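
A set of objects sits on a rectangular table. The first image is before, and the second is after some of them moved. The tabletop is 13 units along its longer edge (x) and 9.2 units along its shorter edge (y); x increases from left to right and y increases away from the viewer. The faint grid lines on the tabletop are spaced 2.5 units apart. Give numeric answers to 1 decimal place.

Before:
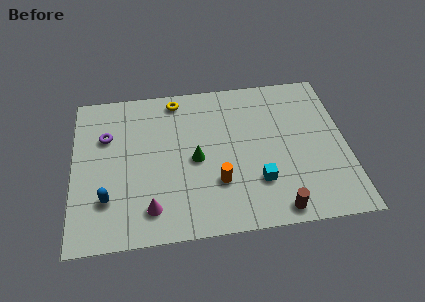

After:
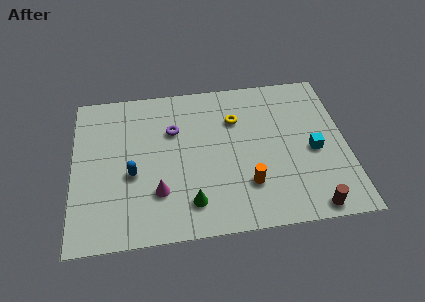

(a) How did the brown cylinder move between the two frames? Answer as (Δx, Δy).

(1.6, -0.1)

The brown cylinder was at about (9.5, 0.9) and moved to about (11.1, 0.8).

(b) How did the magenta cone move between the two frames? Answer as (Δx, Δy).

(0.4, 0.9)

From the two frames, the magenta cone sits at roughly (3.6, 1.7) before and (4.0, 2.6) after.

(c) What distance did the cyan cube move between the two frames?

3.1

The cyan cube moved from about (8.7, 2.6) to (11.4, 4.1), a distance of √(2.7² + 1.5²) ≈ 3.1.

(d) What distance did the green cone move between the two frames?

2.5

The green cone moved from about (5.8, 4.3) to (5.5, 1.8), a distance of √(0.3² + 2.5²) ≈ 2.5.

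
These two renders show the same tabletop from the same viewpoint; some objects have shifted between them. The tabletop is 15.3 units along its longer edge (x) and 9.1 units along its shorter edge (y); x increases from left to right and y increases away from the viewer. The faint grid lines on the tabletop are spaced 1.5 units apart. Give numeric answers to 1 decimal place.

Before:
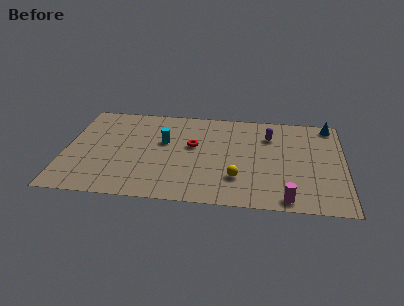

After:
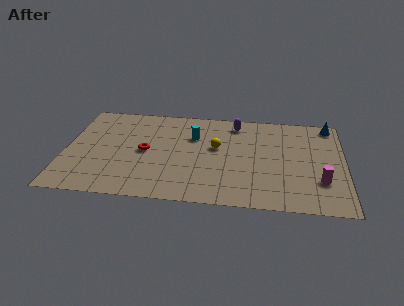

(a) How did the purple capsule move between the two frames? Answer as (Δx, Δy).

(-1.9, 1.0)

The purple capsule was at about (11.2, 6.7) and moved to about (9.3, 7.7).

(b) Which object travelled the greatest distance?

the yellow sphere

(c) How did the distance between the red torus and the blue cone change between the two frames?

+2.7

Before: roughly 8.0 units apart; after: 10.7. That's 2.7 units further apart.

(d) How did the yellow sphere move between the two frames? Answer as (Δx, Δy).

(-1.2, 2.8)

From the two frames, the yellow sphere sits at roughly (9.5, 2.5) before and (8.3, 5.3) after.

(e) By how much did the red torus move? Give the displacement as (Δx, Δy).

(-2.6, -0.8)

From the two frames, the red torus sits at roughly (7.0, 5.3) before and (4.4, 4.5) after.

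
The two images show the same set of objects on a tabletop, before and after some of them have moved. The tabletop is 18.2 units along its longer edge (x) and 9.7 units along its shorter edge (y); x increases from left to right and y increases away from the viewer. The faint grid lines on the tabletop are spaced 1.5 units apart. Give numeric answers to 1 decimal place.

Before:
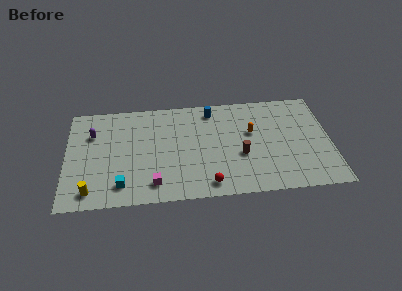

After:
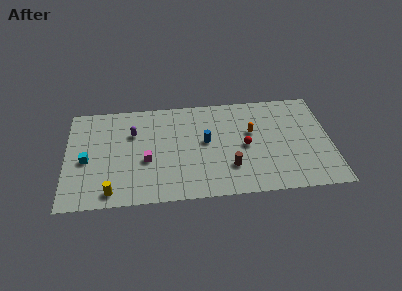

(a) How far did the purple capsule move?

2.8

The purple capsule was near (1.8, 6.8) before and (4.6, 6.6) after, so it travelled √(2.8² + 0.2²) ≈ 2.8 units.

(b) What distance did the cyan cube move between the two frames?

3.5

The cyan cube moved from about (3.8, 1.8) to (1.4, 4.3), a distance of √(2.4² + 2.5²) ≈ 3.5.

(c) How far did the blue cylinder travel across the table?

3.0

The blue cylinder moved from about (10.1, 8.3) to (9.6, 5.3), a distance of √(0.5² + 3.0²) ≈ 3.0.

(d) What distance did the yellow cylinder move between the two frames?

1.4

The yellow cylinder moved from about (1.7, 1.4) to (3.1, 1.2), a distance of √(1.4² + 0.2²) ≈ 1.4.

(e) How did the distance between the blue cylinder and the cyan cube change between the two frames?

-0.8

They were about 9.1 units apart before and 8.3 after — 0.8 units closer together.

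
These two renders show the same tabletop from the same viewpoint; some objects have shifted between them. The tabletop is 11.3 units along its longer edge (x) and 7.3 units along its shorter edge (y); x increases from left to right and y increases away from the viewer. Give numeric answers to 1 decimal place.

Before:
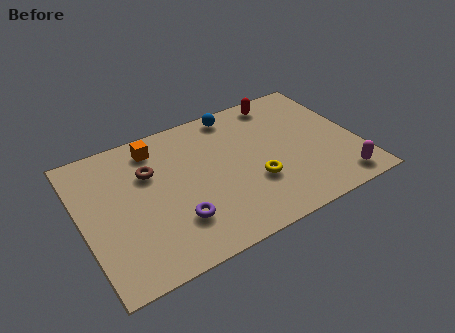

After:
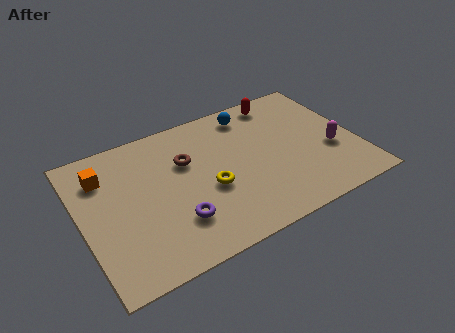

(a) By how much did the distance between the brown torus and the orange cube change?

+2.1

Before: roughly 1.3 units apart; after: 3.4. That's 2.1 units further apart.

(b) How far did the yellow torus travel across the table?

1.9

From (6.9, 2.5) to (5.1, 3.0), the yellow torus covered √(1.8² + 0.5²) ≈ 1.9 units.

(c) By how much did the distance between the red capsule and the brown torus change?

-1.4

They were about 5.9 units apart before and 4.5 after — 1.4 units closer together.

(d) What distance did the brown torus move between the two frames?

1.5

From (2.9, 4.9) to (4.4, 4.8), the brown torus covered √(1.5² + 0.1²) ≈ 1.5 units.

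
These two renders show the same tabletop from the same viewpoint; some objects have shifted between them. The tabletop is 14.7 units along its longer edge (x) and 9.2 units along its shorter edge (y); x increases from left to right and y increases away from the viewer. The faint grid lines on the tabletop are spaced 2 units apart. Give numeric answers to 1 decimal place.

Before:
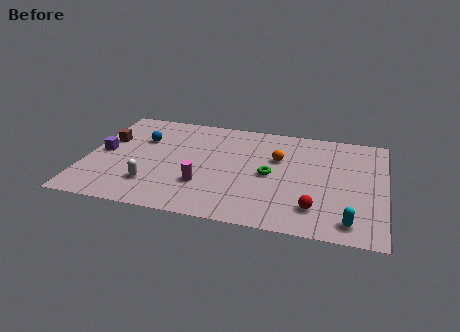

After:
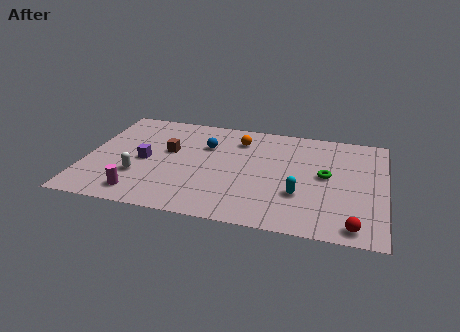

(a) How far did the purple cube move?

2.1

The purple cube moved from about (0.8, 4.6) to (2.9, 4.3), a distance of √(2.1² + 0.3²) ≈ 2.1.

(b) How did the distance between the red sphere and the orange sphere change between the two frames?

+4.2

The distance was about 4.4 in the first image and 8.6 in the second, so they moved 4.2 units further apart.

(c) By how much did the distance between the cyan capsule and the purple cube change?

-4.9

They were about 12.7 units apart before and 7.8 after — 4.9 units closer together.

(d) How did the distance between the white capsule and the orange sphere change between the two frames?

-0.6

They were about 7.0 units apart before and 6.4 after — 0.6 units closer together.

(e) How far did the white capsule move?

0.9

From (3.4, 2.3) to (2.7, 2.9), the white capsule covered √(0.7² + 0.6²) ≈ 0.9 units.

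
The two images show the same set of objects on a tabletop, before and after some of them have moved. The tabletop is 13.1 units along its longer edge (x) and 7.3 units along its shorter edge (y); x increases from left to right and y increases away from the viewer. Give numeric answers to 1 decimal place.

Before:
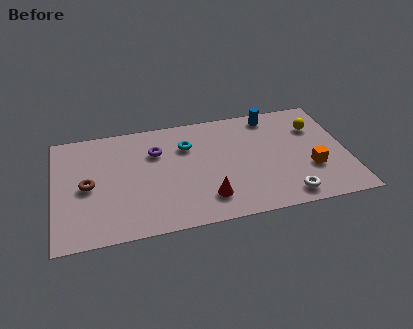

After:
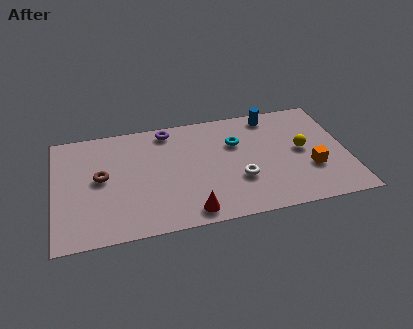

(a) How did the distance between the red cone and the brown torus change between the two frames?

-0.7

Before: roughly 5.5 units apart; after: 4.8. That's 0.7 units closer together.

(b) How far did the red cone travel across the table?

1.1

The red cone moved from about (6.7, 1.6) to (5.9, 0.9), a distance of √(0.8² + 0.7²) ≈ 1.1.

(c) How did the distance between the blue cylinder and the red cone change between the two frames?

+1.0

They were about 5.8 units apart before and 6.8 after — 1.0 units further apart.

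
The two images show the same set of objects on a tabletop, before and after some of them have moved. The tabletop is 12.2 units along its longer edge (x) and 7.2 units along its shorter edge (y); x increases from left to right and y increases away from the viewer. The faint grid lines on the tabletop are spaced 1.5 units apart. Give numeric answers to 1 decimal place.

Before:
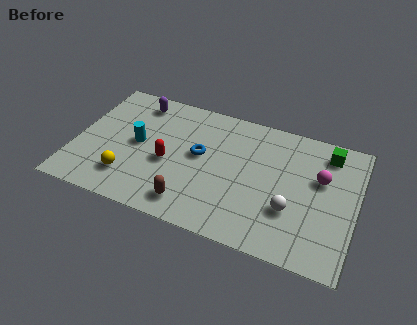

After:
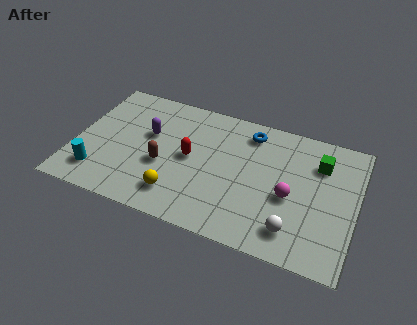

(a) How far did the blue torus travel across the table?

2.8

From (5.4, 4.0) to (7.4, 6.0), the blue torus covered √(2.0² + 2.0²) ≈ 2.8 units.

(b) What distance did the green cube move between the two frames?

0.8

The green cube was near (10.8, 6.0) before and (10.5, 5.3) after, so it travelled √(0.3² + 0.7²) ≈ 0.8 units.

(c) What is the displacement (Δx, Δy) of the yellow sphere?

(2.2, -0.2)

The yellow sphere was at about (2.5, 1.7) and moved to about (4.7, 1.5).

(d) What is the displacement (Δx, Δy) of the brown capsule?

(-1.4, 1.7)

The brown capsule was at about (5.3, 1.2) and moved to about (3.9, 2.9).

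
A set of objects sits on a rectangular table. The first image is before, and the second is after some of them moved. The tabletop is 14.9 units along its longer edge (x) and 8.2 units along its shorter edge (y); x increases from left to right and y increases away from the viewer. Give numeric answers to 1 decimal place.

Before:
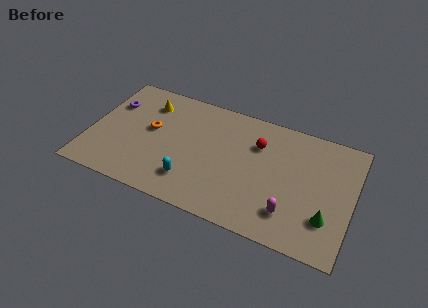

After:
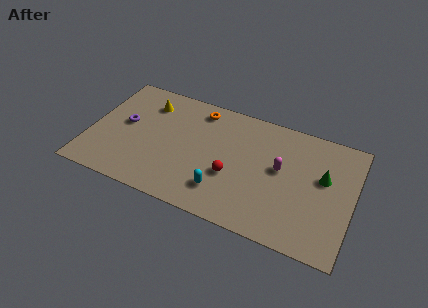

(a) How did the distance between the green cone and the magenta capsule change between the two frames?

+0.4

They were about 2.0 units apart before and 2.4 after — 0.4 units further apart.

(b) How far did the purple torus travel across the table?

1.5

The purple torus was near (1.0, 5.7) before and (1.9, 4.5) after, so it travelled √(0.9² + 1.2²) ≈ 1.5 units.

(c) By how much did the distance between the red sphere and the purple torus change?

-1.9

Before: roughly 8.4 units apart; after: 6.5. That's 1.9 units closer together.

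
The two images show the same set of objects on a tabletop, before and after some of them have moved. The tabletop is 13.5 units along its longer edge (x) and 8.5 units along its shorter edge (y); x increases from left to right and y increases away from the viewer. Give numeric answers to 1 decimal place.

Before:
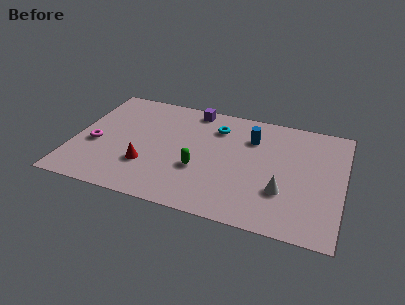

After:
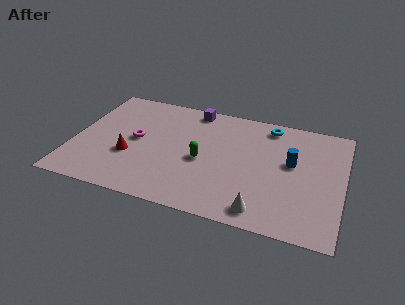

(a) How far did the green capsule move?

0.7

From (6.4, 3.1) to (6.5, 3.8), the green capsule covered √(0.1² + 0.7²) ≈ 0.7 units.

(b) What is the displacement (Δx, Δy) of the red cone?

(-0.9, 0.5)

From the two frames, the red cone sits at roughly (3.8, 2.6) before and (2.9, 3.1) after.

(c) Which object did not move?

the purple cube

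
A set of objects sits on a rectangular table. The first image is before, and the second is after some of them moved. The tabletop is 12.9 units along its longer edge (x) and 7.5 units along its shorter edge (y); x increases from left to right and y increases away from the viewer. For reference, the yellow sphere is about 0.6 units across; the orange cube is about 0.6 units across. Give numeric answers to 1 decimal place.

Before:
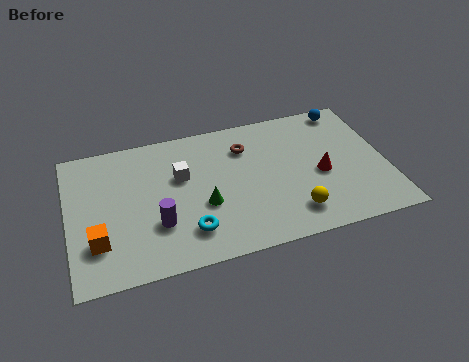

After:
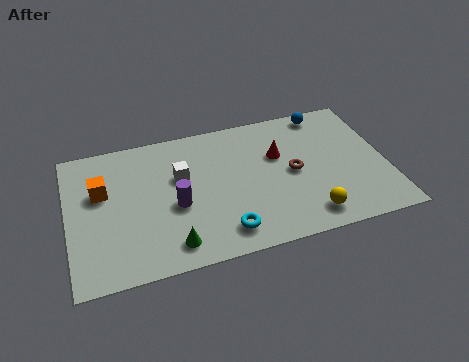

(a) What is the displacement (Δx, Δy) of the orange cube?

(0.3, 2.6)

The orange cube started near (1.1, 2.1) and ended near (1.4, 4.7).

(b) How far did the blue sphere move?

0.9

From (11.6, 6.7) to (10.7, 6.7), the blue sphere covered √(0.9² + 0.0²) ≈ 0.9 units.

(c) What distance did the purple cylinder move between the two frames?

1.1

The purple cylinder moved from about (3.5, 2.4) to (4.3, 3.2), a distance of √(0.8² + 0.8²) ≈ 1.1.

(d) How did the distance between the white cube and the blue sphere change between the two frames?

-0.9

Before: roughly 7.3 units apart; after: 6.4. That's 0.9 units closer together.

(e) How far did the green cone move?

2.2

The green cone moved from about (5.4, 2.9) to (4.0, 1.2), a distance of √(1.4² + 1.7²) ≈ 2.2.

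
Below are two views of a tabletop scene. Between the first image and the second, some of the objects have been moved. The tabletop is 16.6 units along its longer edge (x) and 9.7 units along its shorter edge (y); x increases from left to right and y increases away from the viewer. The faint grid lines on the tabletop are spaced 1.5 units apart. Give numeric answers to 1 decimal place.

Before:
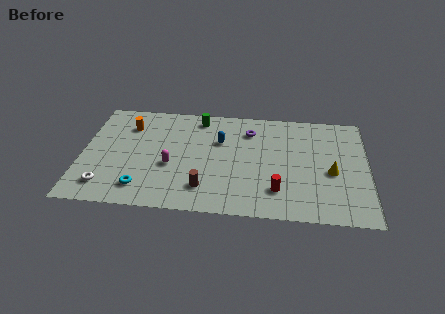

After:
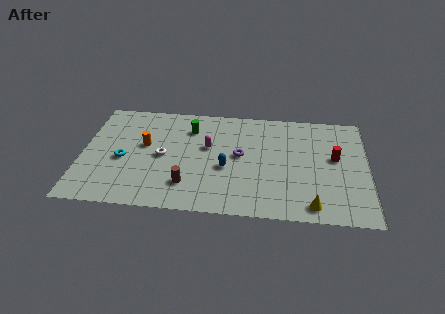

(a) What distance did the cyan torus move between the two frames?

2.7

The cyan torus was near (3.6, 1.8) before and (2.4, 4.2) after, so it travelled √(1.2² + 2.4²) ≈ 2.7 units.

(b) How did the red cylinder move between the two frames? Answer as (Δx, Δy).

(3.3, 3.2)

From the two frames, the red cylinder sits at roughly (11.4, 2.3) before and (14.7, 5.5) after.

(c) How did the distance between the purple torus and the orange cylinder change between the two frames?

-1.5

Before: roughly 7.1 units apart; after: 5.6. That's 1.5 units closer together.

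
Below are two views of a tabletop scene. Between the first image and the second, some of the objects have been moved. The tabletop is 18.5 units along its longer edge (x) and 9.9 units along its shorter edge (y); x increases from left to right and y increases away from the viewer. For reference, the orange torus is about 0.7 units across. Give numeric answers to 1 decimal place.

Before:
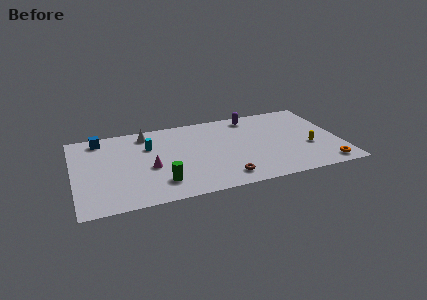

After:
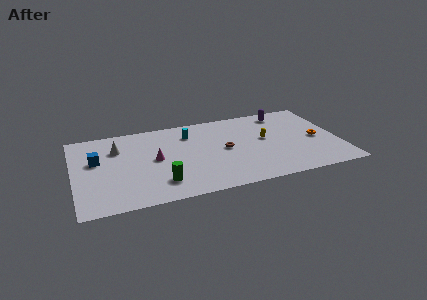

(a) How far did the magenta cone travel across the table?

1.0

From (5.2, 4.2) to (5.6, 5.1), the magenta cone covered √(0.4² + 0.9²) ≈ 1.0 units.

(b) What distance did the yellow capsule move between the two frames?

3.4

The yellow capsule moved from about (16.3, 3.7) to (13.4, 5.5), a distance of √(2.9² + 1.8²) ≈ 3.4.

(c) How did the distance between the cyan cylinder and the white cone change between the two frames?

+3.5

The distance was about 1.6 in the first image and 5.1 in the second, so they moved 3.5 units further apart.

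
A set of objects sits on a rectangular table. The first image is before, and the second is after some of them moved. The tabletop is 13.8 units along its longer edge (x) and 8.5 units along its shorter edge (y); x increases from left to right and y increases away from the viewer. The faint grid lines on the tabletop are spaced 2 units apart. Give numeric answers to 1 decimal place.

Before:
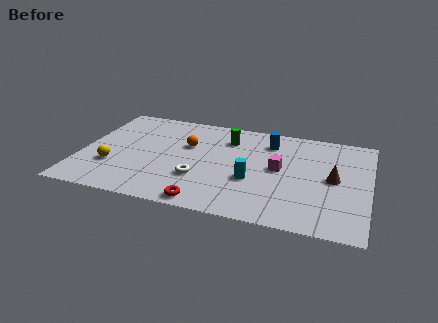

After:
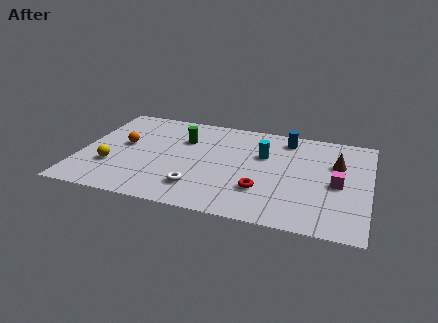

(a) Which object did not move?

the yellow sphere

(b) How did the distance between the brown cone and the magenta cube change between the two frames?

-0.9

They were about 2.6 units apart before and 1.7 after — 0.9 units closer together.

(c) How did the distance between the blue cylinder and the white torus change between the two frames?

+1.5

The distance was about 5.1 in the first image and 6.6 in the second, so they moved 1.5 units further apart.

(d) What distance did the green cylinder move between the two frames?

2.2

The green cylinder moved from about (6.9, 6.5) to (4.8, 5.9), a distance of √(2.1² + 0.6²) ≈ 2.2.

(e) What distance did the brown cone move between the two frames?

1.3

The brown cone was near (12.1, 4.3) before and (12.2, 5.6) after, so it travelled √(0.1² + 1.3²) ≈ 1.3 units.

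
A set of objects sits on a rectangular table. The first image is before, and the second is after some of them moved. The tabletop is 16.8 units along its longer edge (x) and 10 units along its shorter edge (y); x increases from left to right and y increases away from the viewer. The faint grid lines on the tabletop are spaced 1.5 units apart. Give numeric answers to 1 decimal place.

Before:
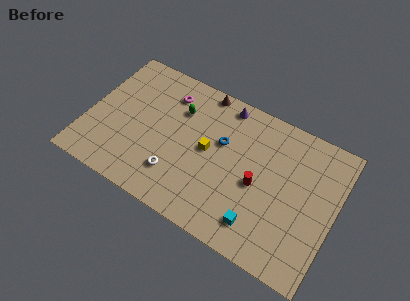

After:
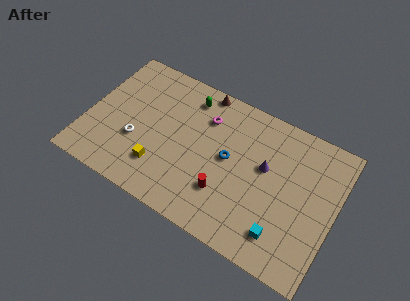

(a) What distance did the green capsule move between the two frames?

1.3

From (5.9, 7.1) to (6.4, 8.3), the green capsule covered √(0.5² + 1.2²) ≈ 1.3 units.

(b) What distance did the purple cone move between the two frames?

4.4

The purple cone moved from about (8.8, 8.9) to (12.0, 5.9), a distance of √(3.2² + 3.0²) ≈ 4.4.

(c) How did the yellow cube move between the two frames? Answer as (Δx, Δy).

(-2.9, -2.7)

From the two frames, the yellow cube sits at roughly (8.2, 5.2) before and (5.3, 2.5) after.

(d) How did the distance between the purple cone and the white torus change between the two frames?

+2.0

They were about 6.8 units apart before and 8.8 after — 2.0 units further apart.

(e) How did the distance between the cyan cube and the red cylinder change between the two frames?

+1.5

Before: roughly 2.6 units apart; after: 4.1. That's 1.5 units further apart.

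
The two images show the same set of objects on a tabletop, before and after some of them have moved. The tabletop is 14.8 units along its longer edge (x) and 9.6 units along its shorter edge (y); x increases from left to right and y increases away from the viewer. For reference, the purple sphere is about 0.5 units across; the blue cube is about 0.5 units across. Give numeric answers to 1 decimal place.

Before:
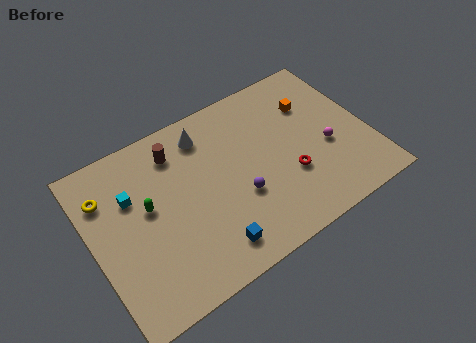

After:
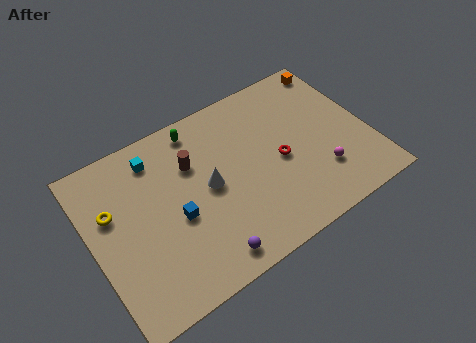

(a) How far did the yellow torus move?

1.0

From (1.0, 7.1) to (1.2, 6.1), the yellow torus covered √(0.2² + 1.0²) ≈ 1.0 units.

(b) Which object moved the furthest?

the green capsule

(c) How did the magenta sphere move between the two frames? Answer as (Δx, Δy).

(-0.6, -1.3)

The magenta sphere started near (12.5, 3.9) and ended near (11.9, 2.6).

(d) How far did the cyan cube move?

2.1

The cyan cube was near (2.3, 6.4) before and (3.8, 7.9) after, so it travelled √(1.5² + 1.5²) ≈ 2.1 units.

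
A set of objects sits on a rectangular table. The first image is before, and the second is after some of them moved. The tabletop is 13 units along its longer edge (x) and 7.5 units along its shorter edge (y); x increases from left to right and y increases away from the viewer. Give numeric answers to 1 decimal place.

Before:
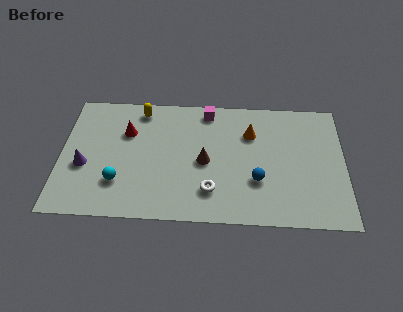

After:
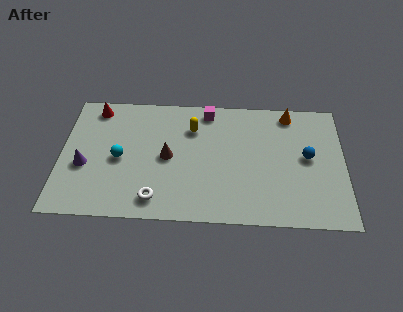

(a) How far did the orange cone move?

2.2

From (8.7, 5.3) to (10.5, 6.6), the orange cone covered √(1.8² + 1.3²) ≈ 2.2 units.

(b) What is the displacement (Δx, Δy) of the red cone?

(-1.5, 1.4)

The red cone started near (3.0, 5.1) and ended near (1.5, 6.5).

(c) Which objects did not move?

the magenta cube and the purple cone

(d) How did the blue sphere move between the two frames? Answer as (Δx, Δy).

(2.3, 1.5)

The blue sphere was at about (9.0, 2.5) and moved to about (11.3, 4.0).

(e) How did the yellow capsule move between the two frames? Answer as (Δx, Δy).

(2.4, -1.0)

The yellow capsule was at about (3.6, 6.5) and moved to about (6.0, 5.5).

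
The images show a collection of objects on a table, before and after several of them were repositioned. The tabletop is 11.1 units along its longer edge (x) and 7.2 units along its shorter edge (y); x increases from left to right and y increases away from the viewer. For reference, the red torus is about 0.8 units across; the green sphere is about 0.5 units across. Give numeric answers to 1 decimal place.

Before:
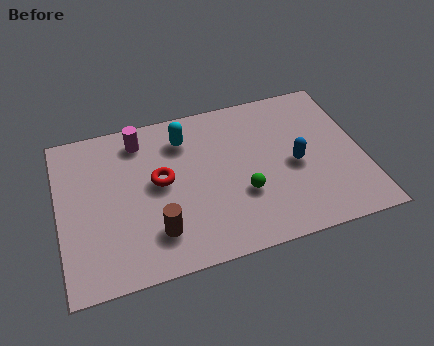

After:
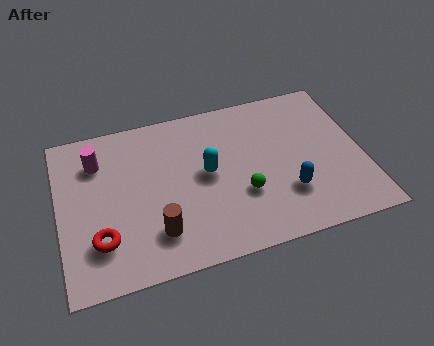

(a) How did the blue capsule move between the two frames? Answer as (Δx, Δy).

(-0.4, -1.2)

From the two frames, the blue capsule sits at roughly (8.6, 3.3) before and (8.2, 2.1) after.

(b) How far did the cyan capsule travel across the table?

1.9

The cyan capsule moved from about (4.7, 5.6) to (5.4, 3.8), a distance of √(0.7² + 1.8²) ≈ 1.9.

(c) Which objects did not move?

the brown cylinder and the green sphere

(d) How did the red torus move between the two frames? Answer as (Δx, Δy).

(-2.3, -2.0)

The red torus started near (3.7, 3.9) and ended near (1.4, 1.9).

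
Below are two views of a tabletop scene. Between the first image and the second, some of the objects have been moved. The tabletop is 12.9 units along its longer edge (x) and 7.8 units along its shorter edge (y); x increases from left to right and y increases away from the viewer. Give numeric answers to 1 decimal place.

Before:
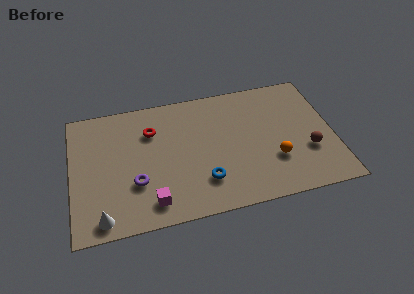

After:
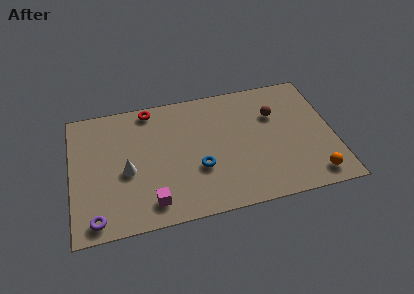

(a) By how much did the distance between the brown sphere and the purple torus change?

+1.5

Before: roughly 8.5 units apart; after: 10.0. That's 1.5 units further apart.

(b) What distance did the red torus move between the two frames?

1.4

The red torus moved from about (4.0, 5.6) to (4.0, 7.0), a distance of √(0.0² + 1.4²) ≈ 1.4.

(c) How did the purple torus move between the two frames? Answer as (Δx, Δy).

(-2.0, -1.7)

The purple torus started near (3.1, 2.6) and ended near (1.1, 0.9).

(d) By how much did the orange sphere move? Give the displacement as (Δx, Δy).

(1.8, -1.4)

The orange sphere started near (9.9, 2.5) and ended near (11.7, 1.1).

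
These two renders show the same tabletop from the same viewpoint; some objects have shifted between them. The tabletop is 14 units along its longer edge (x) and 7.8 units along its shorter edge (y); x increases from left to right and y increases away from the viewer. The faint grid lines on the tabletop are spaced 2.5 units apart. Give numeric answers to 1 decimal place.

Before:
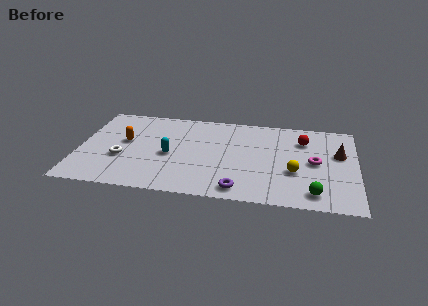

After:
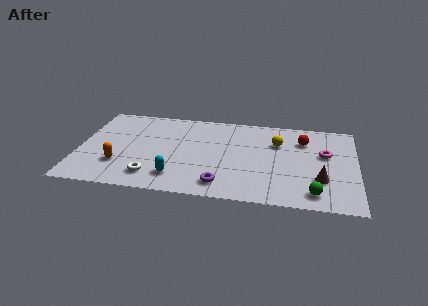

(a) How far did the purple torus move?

0.9

From (8.2, 1.0) to (7.3, 1.3), the purple torus covered √(0.9² + 0.3²) ≈ 0.9 units.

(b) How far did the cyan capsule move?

1.9

The cyan capsule was near (4.6, 3.5) before and (5.0, 1.6) after, so it travelled √(0.4² + 1.9²) ≈ 1.9 units.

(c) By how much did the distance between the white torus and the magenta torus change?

-0.6

The distance was about 9.8 in the first image and 9.2 in the second, so they moved 0.6 units closer together.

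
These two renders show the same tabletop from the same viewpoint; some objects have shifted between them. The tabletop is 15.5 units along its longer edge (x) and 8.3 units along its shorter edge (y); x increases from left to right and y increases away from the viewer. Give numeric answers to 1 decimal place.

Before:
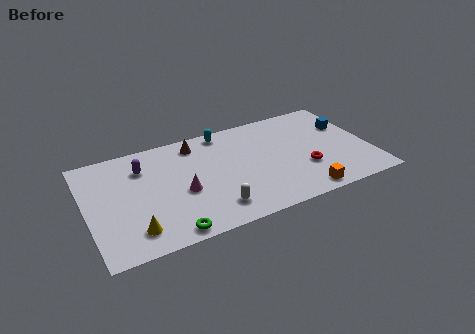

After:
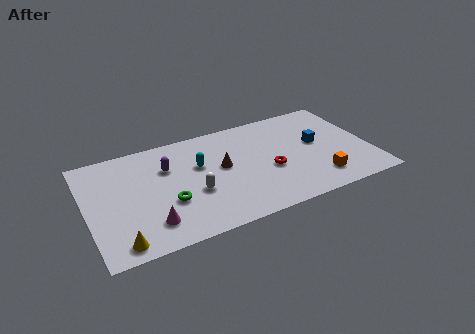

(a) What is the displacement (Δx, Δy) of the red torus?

(-1.9, 0.6)

The red torus was at about (11.8, 2.8) and moved to about (9.9, 3.4).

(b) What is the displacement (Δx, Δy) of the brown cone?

(1.2, -2.4)

The brown cone was at about (6.2, 7.0) and moved to about (7.4, 4.6).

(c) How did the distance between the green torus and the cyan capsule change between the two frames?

-4.7

They were about 7.6 units apart before and 2.9 after — 4.7 units closer together.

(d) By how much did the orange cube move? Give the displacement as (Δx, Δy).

(1.0, 0.8)

The orange cube was at about (11.4, 0.9) and moved to about (12.4, 1.7).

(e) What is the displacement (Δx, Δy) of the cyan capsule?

(-1.6, -2.2)

The cyan capsule started near (7.8, 7.4) and ended near (6.2, 5.2).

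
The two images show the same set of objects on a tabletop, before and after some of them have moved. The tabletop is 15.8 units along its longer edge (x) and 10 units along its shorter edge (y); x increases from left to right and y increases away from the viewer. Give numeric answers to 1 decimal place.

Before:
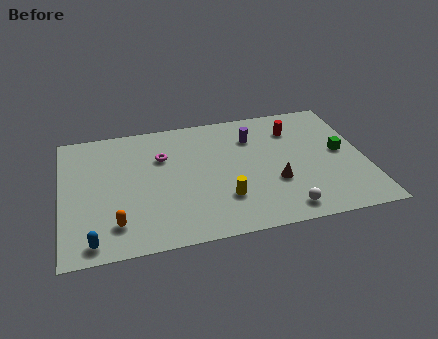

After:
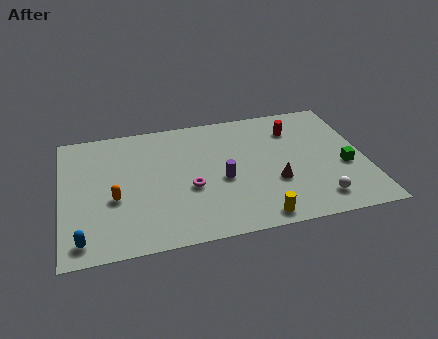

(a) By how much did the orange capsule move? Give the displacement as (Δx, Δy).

(0.0, 1.9)

The orange capsule was at about (2.7, 2.1) and moved to about (2.7, 4.0).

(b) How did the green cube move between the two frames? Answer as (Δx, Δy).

(0.1, -1.2)

The green cube started near (14.6, 5.2) and ended near (14.7, 4.0).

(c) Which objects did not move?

the red cylinder and the brown cone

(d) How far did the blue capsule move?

0.5

From (1.5, 1.1) to (1.0, 1.3), the blue capsule covered √(0.5² + 0.2²) ≈ 0.5 units.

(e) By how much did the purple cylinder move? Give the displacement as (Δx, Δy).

(-1.8, -3.1)

The purple cylinder started near (10.1, 7.4) and ended near (8.3, 4.3).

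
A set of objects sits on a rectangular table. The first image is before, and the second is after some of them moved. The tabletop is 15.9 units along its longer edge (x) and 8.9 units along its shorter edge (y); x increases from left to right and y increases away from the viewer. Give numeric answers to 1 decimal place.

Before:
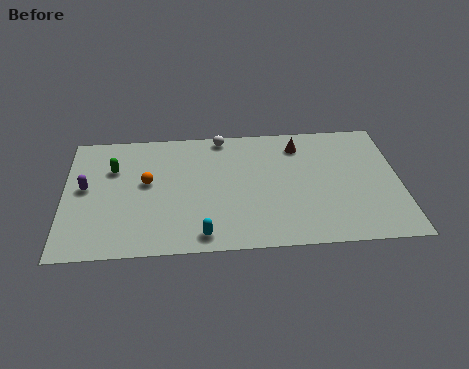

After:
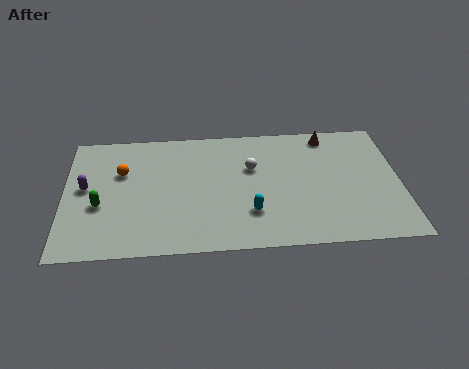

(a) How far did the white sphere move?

2.8

From (7.5, 8.1) to (8.9, 5.7), the white sphere covered √(1.4² + 2.4²) ≈ 2.8 units.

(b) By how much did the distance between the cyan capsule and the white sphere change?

-3.9

They were about 7.1 units apart before and 3.2 after — 3.9 units closer together.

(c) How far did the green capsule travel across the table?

2.7

The green capsule moved from about (2.3, 6.1) to (1.7, 3.5), a distance of √(0.6² + 2.6²) ≈ 2.7.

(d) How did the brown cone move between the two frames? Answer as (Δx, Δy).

(1.4, 0.6)

From the two frames, the brown cone sits at roughly (11.2, 7.2) before and (12.6, 7.8) after.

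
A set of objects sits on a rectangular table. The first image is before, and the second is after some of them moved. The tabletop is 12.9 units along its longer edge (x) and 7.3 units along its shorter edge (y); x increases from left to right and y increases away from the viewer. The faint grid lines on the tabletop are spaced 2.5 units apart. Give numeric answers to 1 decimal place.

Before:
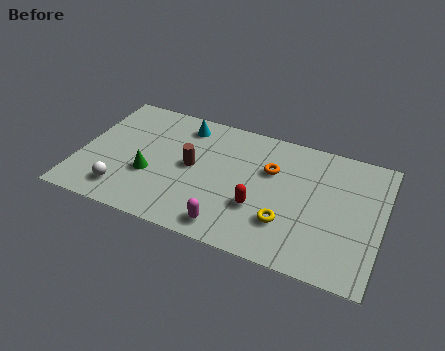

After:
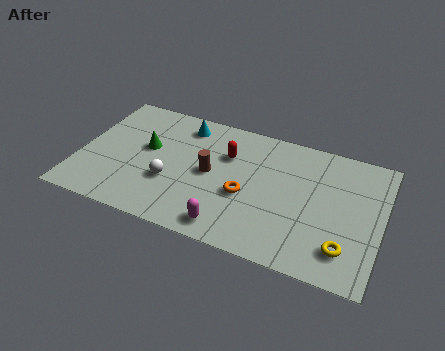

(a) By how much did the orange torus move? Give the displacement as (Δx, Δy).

(-0.9, -1.8)

The orange torus was at about (8.1, 4.8) and moved to about (7.2, 3.0).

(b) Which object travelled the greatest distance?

the red capsule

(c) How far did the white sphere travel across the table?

2.2

The white sphere was near (2.1, 1.4) before and (4.0, 2.6) after, so it travelled √(1.9² + 1.2²) ≈ 2.2 units.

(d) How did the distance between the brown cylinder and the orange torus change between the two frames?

-1.7

They were about 3.4 units apart before and 1.7 after — 1.7 units closer together.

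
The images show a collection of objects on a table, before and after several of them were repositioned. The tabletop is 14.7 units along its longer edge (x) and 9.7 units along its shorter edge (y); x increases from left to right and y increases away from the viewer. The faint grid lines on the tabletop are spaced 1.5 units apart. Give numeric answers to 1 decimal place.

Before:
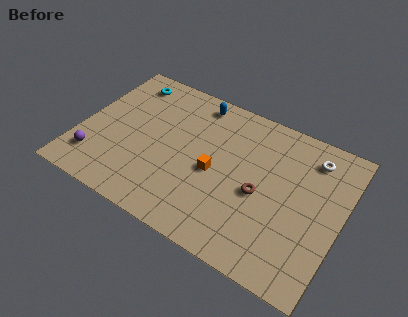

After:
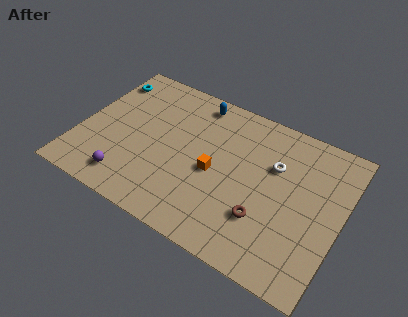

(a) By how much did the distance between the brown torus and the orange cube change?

+0.8

They were about 2.6 units apart before and 3.4 after — 0.8 units further apart.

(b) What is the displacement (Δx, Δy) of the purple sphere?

(2.0, -0.5)

The purple sphere started near (1.2, 2.1) and ended near (3.2, 1.6).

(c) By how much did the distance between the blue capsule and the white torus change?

-1.5

They were about 6.7 units apart before and 5.2 after — 1.5 units closer together.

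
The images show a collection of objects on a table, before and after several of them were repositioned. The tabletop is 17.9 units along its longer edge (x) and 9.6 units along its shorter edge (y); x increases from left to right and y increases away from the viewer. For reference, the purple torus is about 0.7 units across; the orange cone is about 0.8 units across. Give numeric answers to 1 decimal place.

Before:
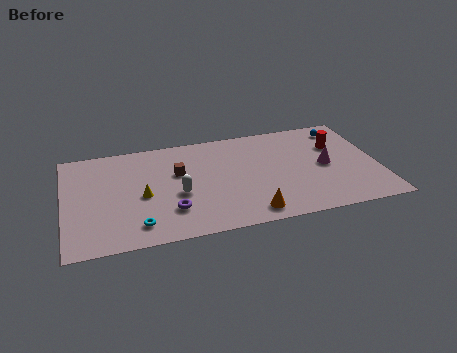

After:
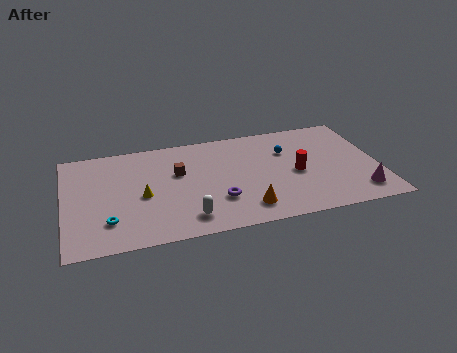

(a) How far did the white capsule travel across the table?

2.3

From (6.4, 4.0) to (6.8, 1.7), the white capsule covered √(0.4² + 2.3²) ≈ 2.3 units.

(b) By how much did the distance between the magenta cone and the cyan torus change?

+2.9

They were about 11.3 units apart before and 14.2 after — 2.9 units further apart.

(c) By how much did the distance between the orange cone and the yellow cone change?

-0.4

The distance was about 6.6 in the first image and 6.2 in the second, so they moved 0.4 units closer together.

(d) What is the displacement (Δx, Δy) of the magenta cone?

(1.7, -2.9)

The magenta cone was at about (14.9, 4.7) and moved to about (16.6, 1.8).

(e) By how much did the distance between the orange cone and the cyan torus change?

+1.4

The distance was about 6.3 in the first image and 7.7 in the second, so they moved 1.4 units further apart.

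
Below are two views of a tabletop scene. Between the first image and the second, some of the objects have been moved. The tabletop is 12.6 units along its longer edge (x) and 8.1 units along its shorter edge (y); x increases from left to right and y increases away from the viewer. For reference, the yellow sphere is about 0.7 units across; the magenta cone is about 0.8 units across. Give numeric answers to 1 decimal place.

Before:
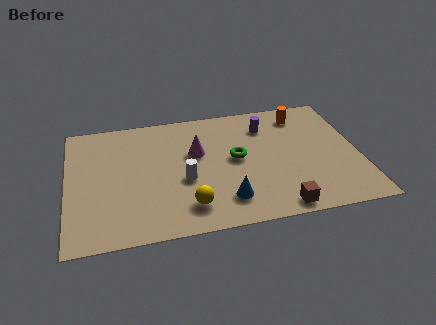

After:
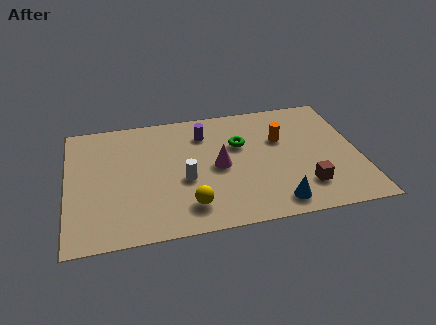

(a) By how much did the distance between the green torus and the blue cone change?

+1.6

They were about 2.7 units apart before and 4.3 after — 1.6 units further apart.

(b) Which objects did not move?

the yellow sphere and the white cylinder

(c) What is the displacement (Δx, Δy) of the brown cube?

(1.2, 1.1)

The brown cube started near (8.9, 0.8) and ended near (10.1, 1.9).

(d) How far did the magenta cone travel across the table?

1.4

The magenta cone was near (5.6, 5.0) before and (6.5, 3.9) after, so it travelled √(0.9² + 1.1²) ≈ 1.4 units.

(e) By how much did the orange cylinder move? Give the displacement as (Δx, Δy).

(-1.0, -1.5)

The orange cylinder started near (10.3, 6.7) and ended near (9.3, 5.2).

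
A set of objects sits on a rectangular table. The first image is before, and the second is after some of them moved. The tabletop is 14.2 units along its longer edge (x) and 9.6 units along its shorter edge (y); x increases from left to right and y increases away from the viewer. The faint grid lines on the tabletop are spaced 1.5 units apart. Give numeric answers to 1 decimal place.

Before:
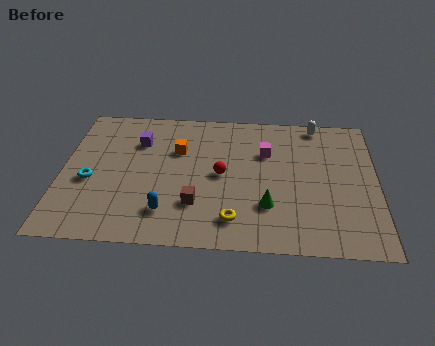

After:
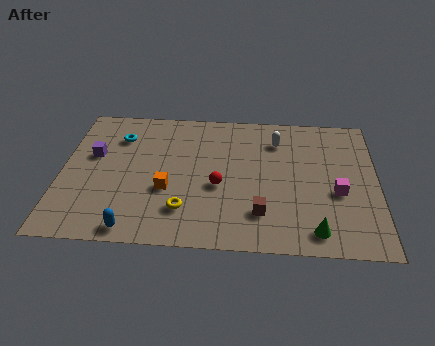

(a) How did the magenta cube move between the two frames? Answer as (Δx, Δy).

(3.2, -2.6)

The magenta cube was at about (9.2, 6.5) and moved to about (12.4, 3.9).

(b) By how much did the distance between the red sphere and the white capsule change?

-1.5

Before: roughly 5.8 units apart; after: 4.3. That's 1.5 units closer together.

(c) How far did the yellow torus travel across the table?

2.3

From (7.8, 1.8) to (5.6, 2.3), the yellow torus covered √(2.2² + 0.5²) ≈ 2.3 units.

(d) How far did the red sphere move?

0.8

From (7.2, 4.8) to (7.1, 4.0), the red sphere covered √(0.1² + 0.8²) ≈ 0.8 units.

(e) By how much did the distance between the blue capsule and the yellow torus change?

-0.4

Before: roughly 3.0 units apart; after: 2.6. That's 0.4 units closer together.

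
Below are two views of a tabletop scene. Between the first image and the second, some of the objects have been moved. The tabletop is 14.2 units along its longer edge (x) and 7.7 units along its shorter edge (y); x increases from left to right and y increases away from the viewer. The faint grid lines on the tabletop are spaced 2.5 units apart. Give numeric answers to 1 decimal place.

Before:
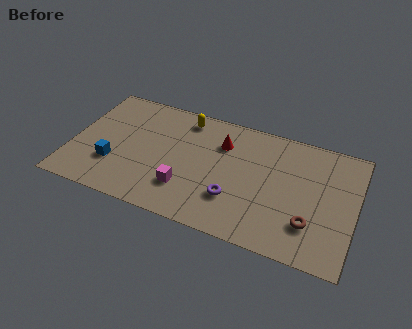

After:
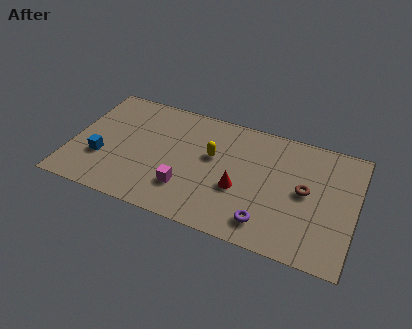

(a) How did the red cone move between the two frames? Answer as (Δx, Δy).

(1.1, -2.6)

The red cone was at about (7.4, 5.6) and moved to about (8.5, 3.0).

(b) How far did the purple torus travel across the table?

1.9

The purple torus was near (8.3, 2.3) before and (10.0, 1.4) after, so it travelled √(1.7² + 0.9²) ≈ 1.9 units.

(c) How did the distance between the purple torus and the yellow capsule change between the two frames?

-0.8

The distance was about 5.2 in the first image and 4.4 in the second, so they moved 0.8 units closer together.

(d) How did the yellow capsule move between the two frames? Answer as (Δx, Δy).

(1.6, -2.0)

From the two frames, the yellow capsule sits at roughly (5.4, 6.6) before and (7.0, 4.6) after.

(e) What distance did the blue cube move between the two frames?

0.6

From (2.2, 2.4) to (1.6, 2.6), the blue cube covered √(0.6² + 0.2²) ≈ 0.6 units.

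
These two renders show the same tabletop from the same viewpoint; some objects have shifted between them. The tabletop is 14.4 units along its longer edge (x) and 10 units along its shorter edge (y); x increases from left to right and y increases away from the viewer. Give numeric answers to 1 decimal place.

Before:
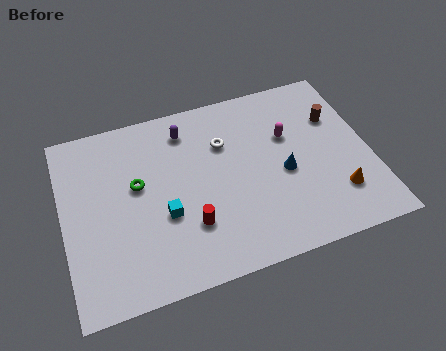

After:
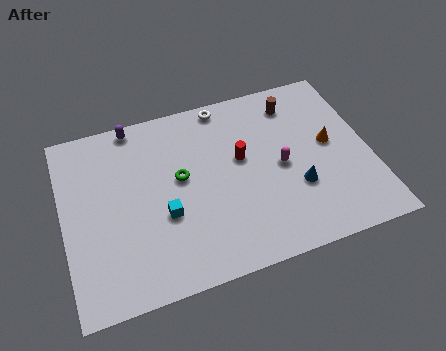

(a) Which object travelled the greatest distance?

the red cylinder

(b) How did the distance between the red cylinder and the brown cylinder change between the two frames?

-4.6

They were about 8.3 units apart before and 3.7 after — 4.6 units closer together.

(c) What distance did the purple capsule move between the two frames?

2.6

The purple capsule moved from about (6.0, 8.2) to (3.6, 9.2), a distance of √(2.4² + 1.0²) ≈ 2.6.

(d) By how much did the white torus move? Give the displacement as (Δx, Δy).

(0.2, 2.2)

The white torus started near (7.7, 6.9) and ended near (7.9, 9.1).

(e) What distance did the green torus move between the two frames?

2.0

The green torus was near (3.5, 5.8) before and (5.5, 5.6) after, so it travelled √(2.0² + 0.2²) ≈ 2.0 units.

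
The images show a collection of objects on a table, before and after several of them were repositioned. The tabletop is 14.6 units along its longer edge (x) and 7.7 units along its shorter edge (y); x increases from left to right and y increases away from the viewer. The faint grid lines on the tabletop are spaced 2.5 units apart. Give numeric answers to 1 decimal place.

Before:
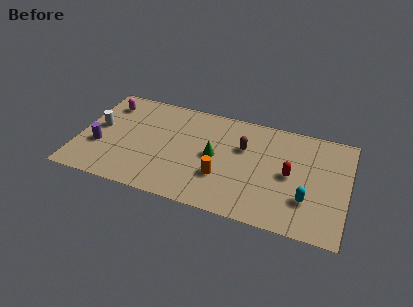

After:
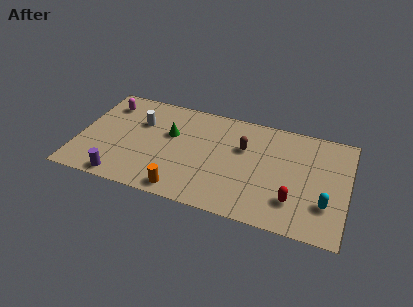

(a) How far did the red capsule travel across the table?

1.8

The red capsule moved from about (11.5, 3.8) to (11.8, 2.0), a distance of √(0.3² + 1.8²) ≈ 1.8.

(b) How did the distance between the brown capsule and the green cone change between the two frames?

+2.1

They were about 1.9 units apart before and 4.0 after — 2.1 units further apart.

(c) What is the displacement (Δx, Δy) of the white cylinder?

(2.2, 1.0)

The white cylinder started near (1.0, 4.2) and ended near (3.2, 5.2).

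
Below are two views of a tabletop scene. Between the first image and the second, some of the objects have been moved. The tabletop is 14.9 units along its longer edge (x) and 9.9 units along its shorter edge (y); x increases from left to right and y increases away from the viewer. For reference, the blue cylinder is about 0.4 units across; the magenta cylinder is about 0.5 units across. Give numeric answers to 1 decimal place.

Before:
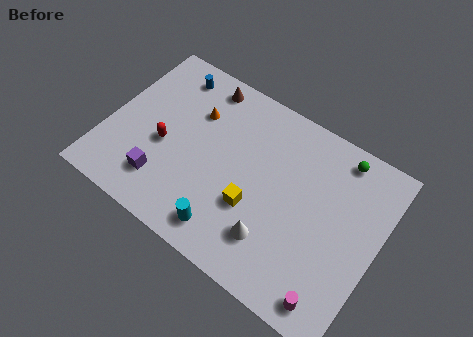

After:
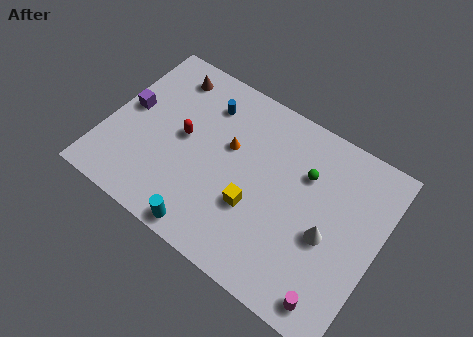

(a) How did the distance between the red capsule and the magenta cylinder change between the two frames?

-0.5

Before: roughly 10.4 units apart; after: 9.9. That's 0.5 units closer together.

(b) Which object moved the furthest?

the purple cube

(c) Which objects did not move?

the magenta cylinder and the yellow cube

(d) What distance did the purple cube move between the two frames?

4.0

The purple cube was near (3.5, 2.2) before and (1.0, 5.3) after, so it travelled √(2.5² + 3.1²) ≈ 4.0 units.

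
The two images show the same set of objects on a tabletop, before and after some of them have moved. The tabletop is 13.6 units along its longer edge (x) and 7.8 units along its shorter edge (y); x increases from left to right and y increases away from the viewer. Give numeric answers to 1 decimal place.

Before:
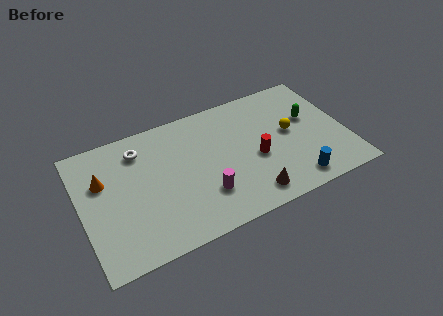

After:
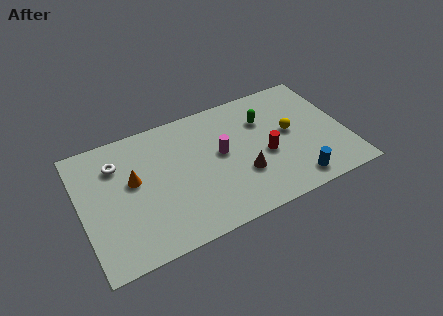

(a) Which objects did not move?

the yellow sphere and the blue cylinder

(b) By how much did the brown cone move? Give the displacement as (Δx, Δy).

(-0.2, 1.4)

From the two frames, the brown cone sits at roughly (8.3, 1.2) before and (8.1, 2.6) after.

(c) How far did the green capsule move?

2.4

The green capsule was near (11.9, 4.7) before and (9.6, 5.5) after, so it travelled √(2.3² + 0.8²) ≈ 2.4 units.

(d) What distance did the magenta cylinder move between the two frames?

2.4

The magenta cylinder was near (6.1, 2.2) before and (7.2, 4.3) after, so it travelled √(1.1² + 2.1²) ≈ 2.4 units.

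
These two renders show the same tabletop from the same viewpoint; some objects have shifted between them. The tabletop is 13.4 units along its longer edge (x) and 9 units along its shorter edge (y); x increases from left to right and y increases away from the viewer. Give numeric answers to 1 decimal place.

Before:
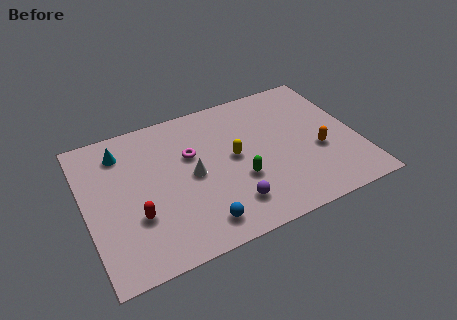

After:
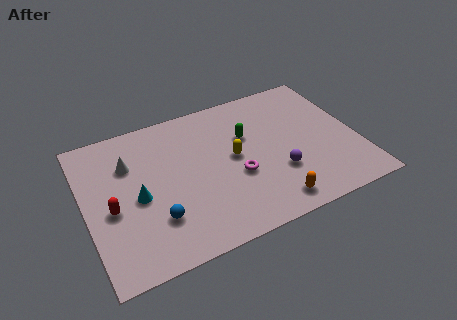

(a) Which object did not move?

the yellow capsule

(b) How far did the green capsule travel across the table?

2.7

The green capsule was near (7.4, 3.2) before and (8.1, 5.8) after, so it travelled √(0.7² + 2.6²) ≈ 2.7 units.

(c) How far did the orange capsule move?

3.5

From (11.4, 3.5) to (8.7, 1.2), the orange capsule covered √(2.7² + 2.3²) ≈ 3.5 units.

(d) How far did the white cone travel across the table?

3.5

From (5.2, 4.4) to (2.3, 6.3), the white cone covered √(2.9² + 1.9²) ≈ 3.5 units.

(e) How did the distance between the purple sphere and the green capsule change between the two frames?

+1.7

The distance was about 1.4 in the first image and 3.1 in the second, so they moved 1.7 units further apart.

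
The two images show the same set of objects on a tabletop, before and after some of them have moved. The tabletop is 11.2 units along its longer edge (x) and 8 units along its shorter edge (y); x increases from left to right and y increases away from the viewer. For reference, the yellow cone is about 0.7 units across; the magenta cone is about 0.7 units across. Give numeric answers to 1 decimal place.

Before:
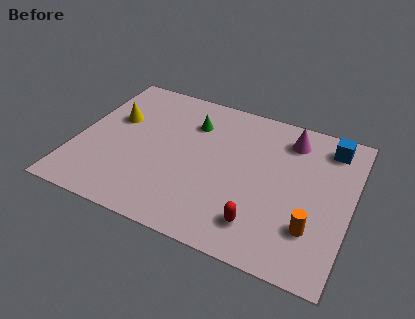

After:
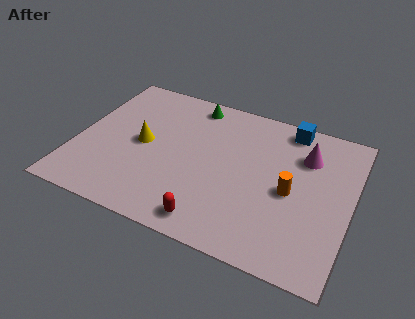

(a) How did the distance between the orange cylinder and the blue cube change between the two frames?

-1.1

They were about 4.5 units apart before and 3.4 after — 1.1 units closer together.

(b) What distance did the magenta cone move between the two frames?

1.0

The magenta cone moved from about (8.5, 6.5) to (9.2, 5.8), a distance of √(0.7² + 0.7²) ≈ 1.0.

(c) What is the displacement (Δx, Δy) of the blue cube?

(-1.7, 0.4)

The blue cube started near (10.1, 6.7) and ended near (8.4, 7.1).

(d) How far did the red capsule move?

2.0

The red capsule moved from about (7.8, 1.6) to (5.9, 1.0), a distance of √(1.9² + 0.6²) ≈ 2.0.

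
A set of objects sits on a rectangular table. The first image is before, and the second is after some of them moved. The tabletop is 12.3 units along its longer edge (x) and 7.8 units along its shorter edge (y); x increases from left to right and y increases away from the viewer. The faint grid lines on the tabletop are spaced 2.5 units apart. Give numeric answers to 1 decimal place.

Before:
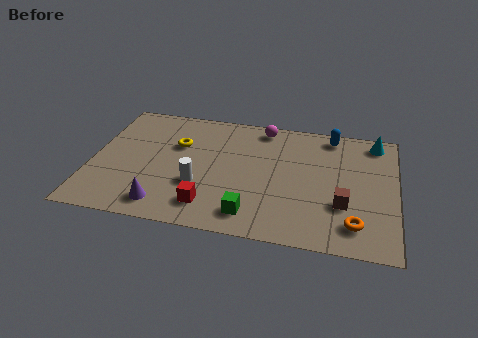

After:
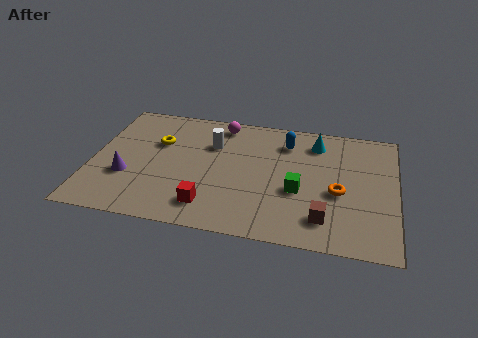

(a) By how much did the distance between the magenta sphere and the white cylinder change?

-3.4

They were about 4.8 units apart before and 1.4 after — 3.4 units closer together.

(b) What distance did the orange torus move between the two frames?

1.9

The orange torus moved from about (10.7, 1.5) to (10.0, 3.3), a distance of √(0.7² + 1.8²) ≈ 1.9.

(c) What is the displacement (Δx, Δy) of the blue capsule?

(-1.8, -0.8)

From the two frames, the blue capsule sits at roughly (9.6, 6.9) before and (7.8, 6.1) after.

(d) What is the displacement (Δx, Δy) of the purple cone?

(-1.6, 1.5)

The purple cone was at about (3.1, 1.2) and moved to about (1.5, 2.7).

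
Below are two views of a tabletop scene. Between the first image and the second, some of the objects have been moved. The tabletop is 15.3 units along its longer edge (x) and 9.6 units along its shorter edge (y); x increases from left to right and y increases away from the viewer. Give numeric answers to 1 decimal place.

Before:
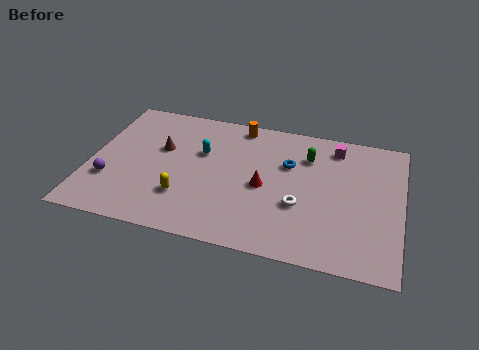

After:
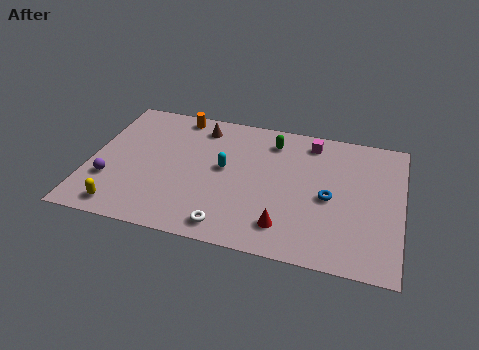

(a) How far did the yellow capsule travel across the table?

3.3

The yellow capsule was near (4.8, 2.7) before and (1.9, 1.2) after, so it travelled √(2.9² + 1.5²) ≈ 3.3 units.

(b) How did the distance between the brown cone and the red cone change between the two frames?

+2.2

The distance was about 5.4 in the first image and 7.6 in the second, so they moved 2.2 units further apart.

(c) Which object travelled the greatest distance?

the white torus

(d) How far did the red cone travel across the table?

2.8

The red cone was near (8.6, 4.4) before and (9.8, 1.9) after, so it travelled √(1.2² + 2.5²) ≈ 2.8 units.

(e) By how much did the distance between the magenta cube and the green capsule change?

+0.3

The distance was about 1.6 in the first image and 1.9 in the second, so they moved 0.3 units further apart.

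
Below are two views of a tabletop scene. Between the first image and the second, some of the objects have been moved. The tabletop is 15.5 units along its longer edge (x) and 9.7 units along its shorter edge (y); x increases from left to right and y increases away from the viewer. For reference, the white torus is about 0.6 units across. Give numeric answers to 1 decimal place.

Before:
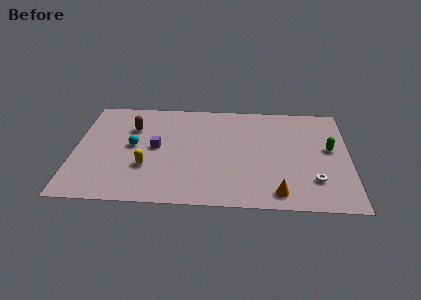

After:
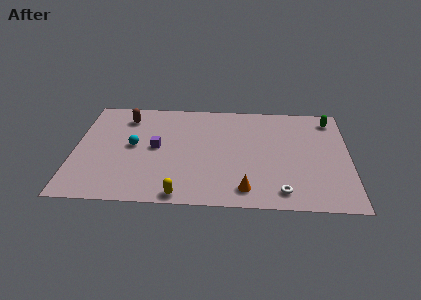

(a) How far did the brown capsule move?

1.1

The brown capsule was near (3.2, 6.8) before and (2.8, 7.8) after, so it travelled √(0.4² + 1.0²) ≈ 1.1 units.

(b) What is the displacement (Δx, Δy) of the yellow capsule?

(2.0, -2.4)

From the two frames, the yellow capsule sits at roughly (4.1, 3.2) before and (6.1, 0.8) after.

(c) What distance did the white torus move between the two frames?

2.1

From (13.5, 2.5) to (11.7, 1.4), the white torus covered √(1.8² + 1.1²) ≈ 2.1 units.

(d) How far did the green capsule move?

2.8

The green capsule moved from about (14.4, 5.4) to (14.5, 8.2), a distance of √(0.1² + 2.8²) ≈ 2.8.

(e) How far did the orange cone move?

1.8

From (11.5, 1.3) to (9.7, 1.5), the orange cone covered √(1.8² + 0.2²) ≈ 1.8 units.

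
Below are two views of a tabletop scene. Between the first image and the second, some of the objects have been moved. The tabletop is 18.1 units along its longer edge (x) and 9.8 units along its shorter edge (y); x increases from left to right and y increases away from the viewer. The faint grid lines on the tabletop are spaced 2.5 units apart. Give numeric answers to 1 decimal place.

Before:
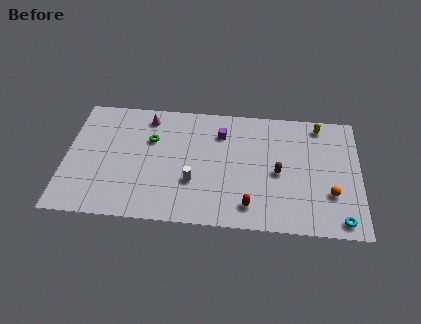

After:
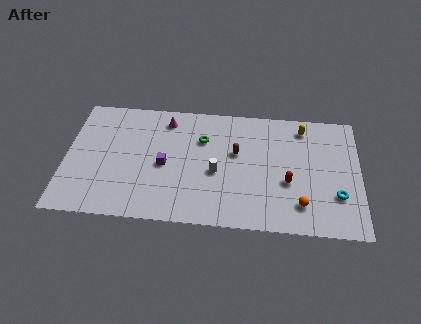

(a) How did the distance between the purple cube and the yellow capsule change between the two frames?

+3.1

Before: roughly 6.2 units apart; after: 9.3. That's 3.1 units further apart.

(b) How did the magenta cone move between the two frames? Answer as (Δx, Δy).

(1.2, -0.1)

From the two frames, the magenta cone sits at roughly (4.9, 8.3) before and (6.1, 8.2) after.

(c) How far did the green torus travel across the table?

3.2

From (5.2, 6.5) to (8.4, 6.8), the green torus covered √(3.2² + 0.3²) ≈ 3.2 units.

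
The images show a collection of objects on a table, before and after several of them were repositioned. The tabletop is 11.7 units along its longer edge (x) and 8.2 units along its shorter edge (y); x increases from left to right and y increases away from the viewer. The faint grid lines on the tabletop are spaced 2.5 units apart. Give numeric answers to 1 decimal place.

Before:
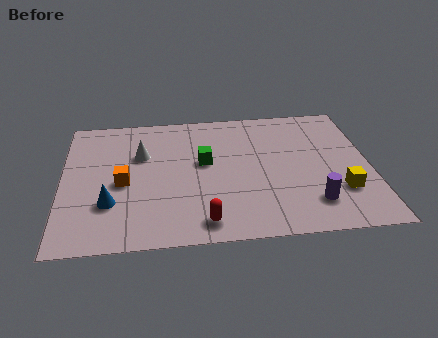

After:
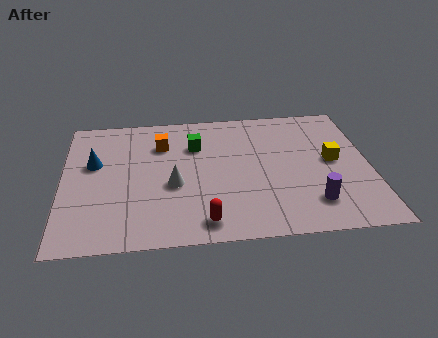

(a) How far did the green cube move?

1.1

From (5.4, 4.7) to (5.1, 5.8), the green cube covered √(0.3² + 1.1²) ≈ 1.1 units.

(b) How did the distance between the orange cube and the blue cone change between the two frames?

+1.5

Before: roughly 1.3 units apart; after: 2.8. That's 1.5 units further apart.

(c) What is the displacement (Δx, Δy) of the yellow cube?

(-0.2, 1.9)

The yellow cube started near (10.5, 2.4) and ended near (10.3, 4.3).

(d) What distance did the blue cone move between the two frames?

2.6

The blue cone was near (1.8, 2.5) before and (1.2, 5.0) after, so it travelled √(0.6² + 2.5²) ≈ 2.6 units.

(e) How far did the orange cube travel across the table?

2.7

The orange cube was near (2.3, 3.7) before and (3.8, 6.0) after, so it travelled √(1.5² + 2.3²) ≈ 2.7 units.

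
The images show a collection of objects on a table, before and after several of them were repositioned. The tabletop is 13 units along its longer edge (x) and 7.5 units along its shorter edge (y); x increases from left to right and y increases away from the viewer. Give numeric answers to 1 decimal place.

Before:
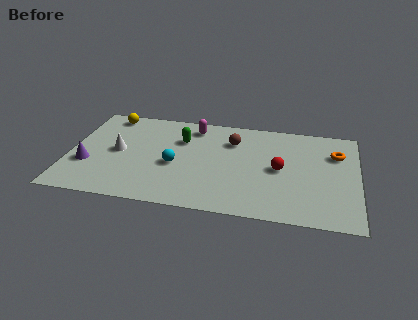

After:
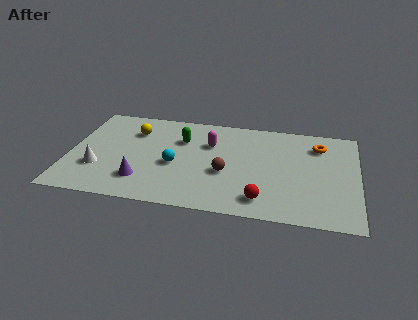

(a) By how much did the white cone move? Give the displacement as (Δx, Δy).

(-0.8, -1.4)

The white cone started near (2.2, 3.8) and ended near (1.4, 2.4).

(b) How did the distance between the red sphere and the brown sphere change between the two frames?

-0.4

They were about 2.8 units apart before and 2.4 after — 0.4 units closer together.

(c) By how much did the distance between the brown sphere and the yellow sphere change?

-0.8

They were about 5.8 units apart before and 5.0 after — 0.8 units closer together.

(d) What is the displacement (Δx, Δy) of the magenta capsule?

(0.8, -1.2)

The magenta capsule was at about (5.5, 6.3) and moved to about (6.3, 5.1).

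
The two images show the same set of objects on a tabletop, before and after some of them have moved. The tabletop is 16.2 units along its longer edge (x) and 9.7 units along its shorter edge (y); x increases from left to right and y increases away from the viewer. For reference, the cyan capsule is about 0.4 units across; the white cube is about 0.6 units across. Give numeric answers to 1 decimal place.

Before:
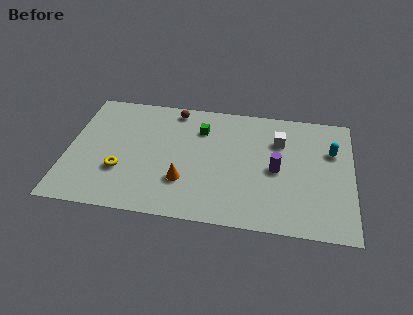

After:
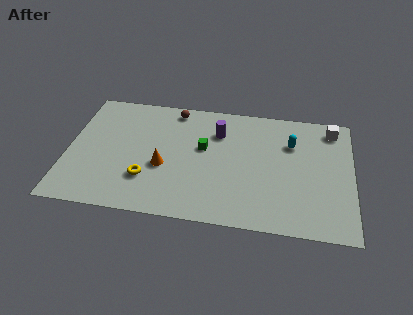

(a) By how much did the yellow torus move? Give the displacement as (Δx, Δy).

(1.5, -0.4)

The yellow torus was at about (3.1, 3.2) and moved to about (4.6, 2.8).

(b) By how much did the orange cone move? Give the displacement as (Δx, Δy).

(-1.2, 1.0)

From the two frames, the orange cone sits at roughly (6.7, 2.9) before and (5.5, 3.9) after.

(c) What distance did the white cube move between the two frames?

3.3

The white cube moved from about (12.0, 6.9) to (15.0, 8.3), a distance of √(3.0² + 1.4²) ≈ 3.3.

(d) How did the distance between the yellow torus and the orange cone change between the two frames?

-2.2

They were about 3.6 units apart before and 1.4 after — 2.2 units closer together.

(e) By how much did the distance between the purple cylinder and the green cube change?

-3.5

They were about 5.1 units apart before and 1.6 after — 3.5 units closer together.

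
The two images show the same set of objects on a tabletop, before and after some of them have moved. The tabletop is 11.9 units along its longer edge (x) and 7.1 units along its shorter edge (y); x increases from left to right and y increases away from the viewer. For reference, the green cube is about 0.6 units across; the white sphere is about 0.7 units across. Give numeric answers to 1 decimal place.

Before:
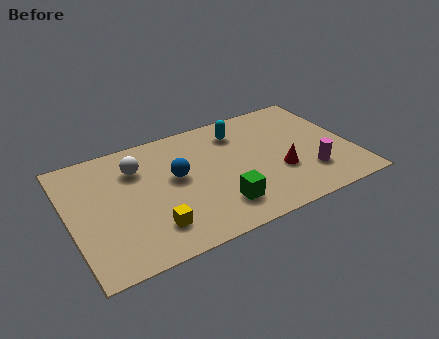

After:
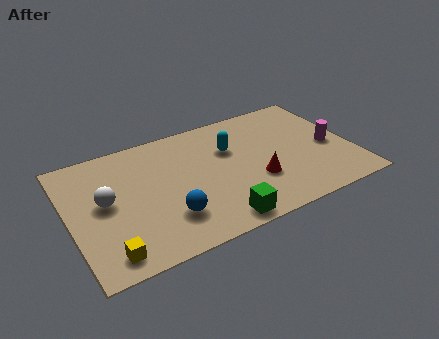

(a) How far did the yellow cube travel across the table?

2.0

From (3.2, 1.6) to (1.3, 1.0), the yellow cube covered √(1.9² + 0.6²) ≈ 2.0 units.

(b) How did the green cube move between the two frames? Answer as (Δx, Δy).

(-0.2, -0.8)

The green cube started near (6.0, 1.6) and ended near (5.8, 0.8).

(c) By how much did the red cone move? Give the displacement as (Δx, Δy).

(-1.0, -0.1)

The red cone was at about (8.7, 2.5) and moved to about (7.7, 2.4).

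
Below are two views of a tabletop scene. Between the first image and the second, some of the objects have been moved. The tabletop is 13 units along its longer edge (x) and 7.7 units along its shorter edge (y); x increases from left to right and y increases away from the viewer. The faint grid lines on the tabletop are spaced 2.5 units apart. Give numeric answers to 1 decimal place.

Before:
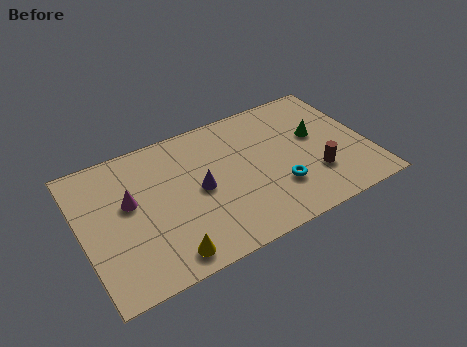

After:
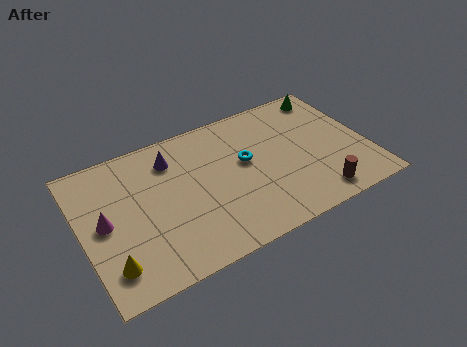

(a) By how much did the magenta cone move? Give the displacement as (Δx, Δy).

(-1.2, -0.6)

The magenta cone was at about (2.2, 4.5) and moved to about (1.0, 3.9).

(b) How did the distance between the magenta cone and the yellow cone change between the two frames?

-1.4

They were about 3.7 units apart before and 2.3 after — 1.4 units closer together.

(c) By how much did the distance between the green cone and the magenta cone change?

+2.6

They were about 8.6 units apart before and 11.2 after — 2.6 units further apart.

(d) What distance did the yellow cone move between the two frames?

2.5

The yellow cone moved from about (3.4, 1.0) to (1.0, 1.6), a distance of √(2.4² + 0.6²) ≈ 2.5.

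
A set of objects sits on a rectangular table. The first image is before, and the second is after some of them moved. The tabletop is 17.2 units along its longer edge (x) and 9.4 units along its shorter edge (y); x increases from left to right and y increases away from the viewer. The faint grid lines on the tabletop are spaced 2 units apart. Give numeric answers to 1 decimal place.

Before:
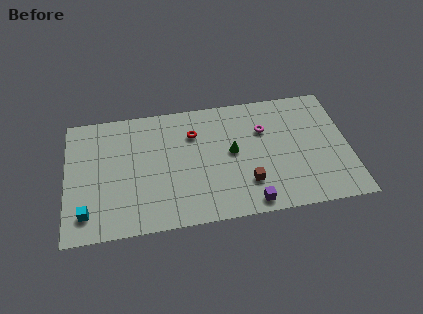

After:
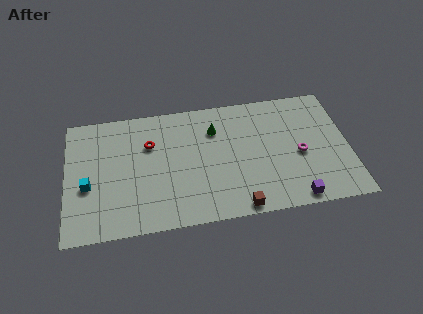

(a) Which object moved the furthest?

the magenta torus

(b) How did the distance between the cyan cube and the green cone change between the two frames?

-1.1

Before: roughly 9.5 units apart; after: 8.4. That's 1.1 units closer together.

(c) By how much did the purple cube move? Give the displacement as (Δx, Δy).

(2.7, -0.1)

From the two frames, the purple cube sits at roughly (11.0, 1.0) before and (13.7, 0.9) after.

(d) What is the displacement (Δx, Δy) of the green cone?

(-1.0, 1.9)

From the two frames, the green cone sits at roughly (10.1, 5.0) before and (9.1, 6.9) after.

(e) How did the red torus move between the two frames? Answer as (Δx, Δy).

(-2.7, -0.4)

The red torus was at about (7.8, 6.8) and moved to about (5.1, 6.4).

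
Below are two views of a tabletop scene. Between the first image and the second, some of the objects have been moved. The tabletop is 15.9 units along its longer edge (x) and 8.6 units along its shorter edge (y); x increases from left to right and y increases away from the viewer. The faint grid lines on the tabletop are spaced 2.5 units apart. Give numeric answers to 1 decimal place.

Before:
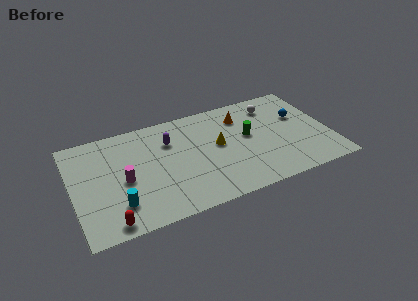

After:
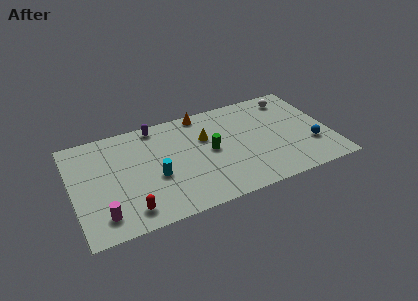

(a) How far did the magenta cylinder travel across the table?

2.7

From (3.1, 3.9) to (1.6, 1.6), the magenta cylinder covered √(1.5² + 2.3²) ≈ 2.7 units.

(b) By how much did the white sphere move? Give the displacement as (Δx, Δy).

(1.2, 0.3)

From the two frames, the white sphere sits at roughly (12.7, 6.9) before and (13.9, 7.2) after.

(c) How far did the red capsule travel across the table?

1.3

The red capsule moved from about (2.0, 0.9) to (3.2, 1.4), a distance of √(1.2² + 0.5²) ≈ 1.3.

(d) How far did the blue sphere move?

2.7

From (14.2, 5.4) to (14.6, 2.7), the blue sphere covered √(0.4² + 2.7²) ≈ 2.7 units.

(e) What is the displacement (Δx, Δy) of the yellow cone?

(-0.7, 0.9)

The yellow cone was at about (9.0, 4.7) and moved to about (8.3, 5.6).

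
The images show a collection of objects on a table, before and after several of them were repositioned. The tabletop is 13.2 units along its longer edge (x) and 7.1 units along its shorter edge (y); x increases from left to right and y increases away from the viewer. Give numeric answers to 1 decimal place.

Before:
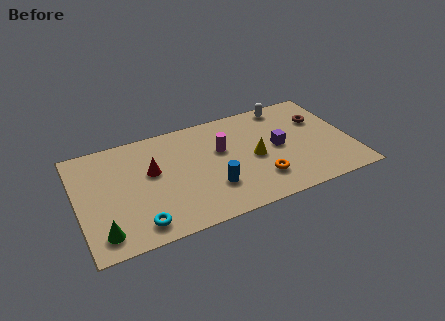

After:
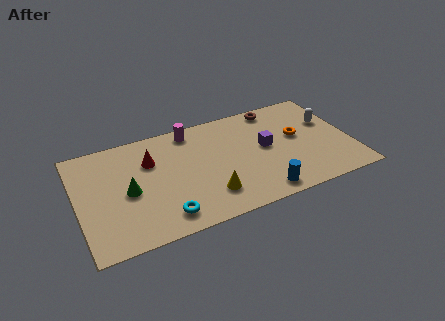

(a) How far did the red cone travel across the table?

0.7

The red cone moved from about (3.6, 4.2) to (3.6, 4.9), a distance of √(0.0² + 0.7²) ≈ 0.7.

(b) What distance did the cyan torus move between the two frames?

1.2

The cyan torus was near (2.7, 1.1) before and (3.9, 1.2) after, so it travelled √(1.2² + 0.1²) ≈ 1.2 units.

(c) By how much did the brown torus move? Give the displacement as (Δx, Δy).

(-2.0, 1.5)

From the two frames, the brown torus sits at roughly (11.9, 4.8) before and (9.9, 6.3) after.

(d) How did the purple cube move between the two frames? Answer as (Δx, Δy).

(-0.6, 0.2)

The purple cube started near (9.7, 3.6) and ended near (9.1, 3.8).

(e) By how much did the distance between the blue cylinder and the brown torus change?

-0.6

They were about 6.2 units apart before and 5.6 after — 0.6 units closer together.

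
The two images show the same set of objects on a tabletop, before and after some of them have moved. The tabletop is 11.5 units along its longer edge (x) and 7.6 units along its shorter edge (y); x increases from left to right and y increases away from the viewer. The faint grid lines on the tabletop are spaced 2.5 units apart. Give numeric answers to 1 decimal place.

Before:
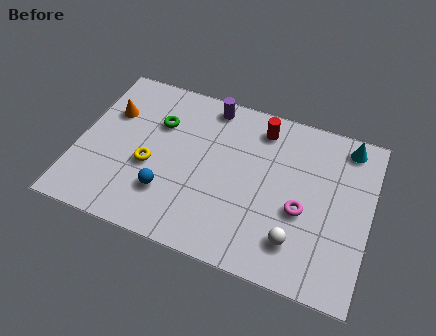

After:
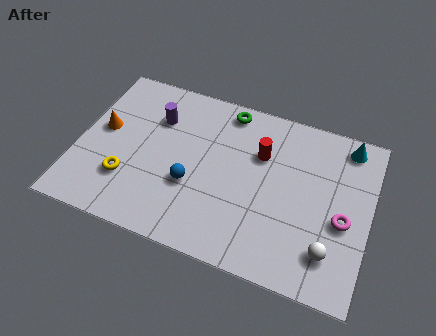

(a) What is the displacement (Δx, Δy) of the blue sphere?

(0.9, 0.7)

The blue sphere started near (3.7, 2.1) and ended near (4.6, 2.8).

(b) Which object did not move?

the cyan cone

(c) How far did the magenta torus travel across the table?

1.6

The magenta torus was near (8.9, 3.1) before and (10.5, 3.2) after, so it travelled √(1.6² + 0.1²) ≈ 1.6 units.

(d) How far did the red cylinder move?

1.2

The red cylinder moved from about (7.0, 6.3) to (7.1, 5.1), a distance of √(0.1² + 1.2²) ≈ 1.2.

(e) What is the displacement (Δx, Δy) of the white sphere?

(1.3, 0.0)

From the two frames, the white sphere sits at roughly (8.8, 1.7) before and (10.1, 1.7) after.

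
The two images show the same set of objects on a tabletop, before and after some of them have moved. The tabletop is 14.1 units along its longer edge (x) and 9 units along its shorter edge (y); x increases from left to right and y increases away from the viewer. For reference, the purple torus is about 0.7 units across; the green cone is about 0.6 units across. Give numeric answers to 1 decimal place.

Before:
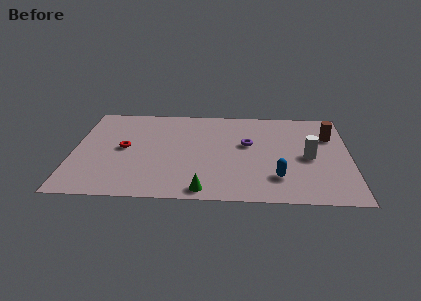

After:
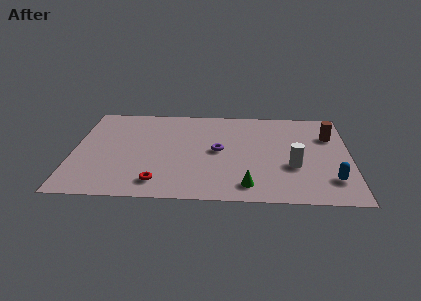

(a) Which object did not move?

the brown cylinder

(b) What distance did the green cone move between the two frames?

2.3

The green cone was near (6.7, 0.9) before and (8.9, 1.4) after, so it travelled √(2.2² + 0.5²) ≈ 2.3 units.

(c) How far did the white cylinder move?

1.2

The white cylinder moved from about (12.0, 4.2) to (11.2, 3.3), a distance of √(0.8² + 0.9²) ≈ 1.2.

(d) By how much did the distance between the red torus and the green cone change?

-1.0

The distance was about 5.5 in the first image and 4.5 in the second, so they moved 1.0 units closer together.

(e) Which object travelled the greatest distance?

the red torus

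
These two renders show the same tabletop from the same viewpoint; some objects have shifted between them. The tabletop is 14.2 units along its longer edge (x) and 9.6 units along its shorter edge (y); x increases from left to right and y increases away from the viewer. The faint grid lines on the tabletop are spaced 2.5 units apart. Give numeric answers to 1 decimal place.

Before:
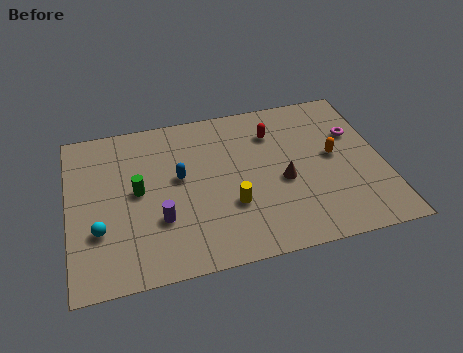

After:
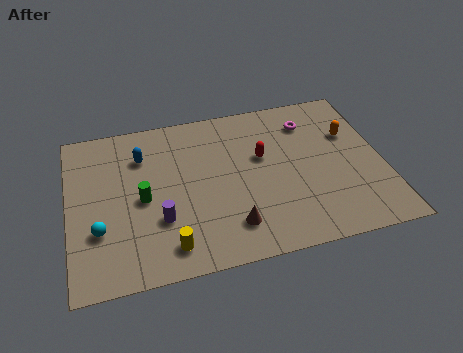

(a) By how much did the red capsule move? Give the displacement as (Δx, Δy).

(-0.6, -1.4)

From the two frames, the red capsule sits at roughly (9.4, 7.2) before and (8.8, 5.8) after.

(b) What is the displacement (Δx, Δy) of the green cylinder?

(0.2, -0.5)

From the two frames, the green cylinder sits at roughly (3.1, 5.0) before and (3.3, 4.5) after.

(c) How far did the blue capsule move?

2.3

The blue capsule was near (5.0, 5.4) before and (3.4, 7.1) after, so it travelled √(1.6² + 1.7²) ≈ 2.3 units.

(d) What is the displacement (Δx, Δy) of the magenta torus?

(-2.0, 1.2)

The magenta torus started near (13.1, 6.3) and ended near (11.1, 7.5).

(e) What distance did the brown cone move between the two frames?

3.3

The brown cone was near (9.6, 4.1) before and (7.1, 2.0) after, so it travelled √(2.5² + 2.1²) ≈ 3.3 units.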